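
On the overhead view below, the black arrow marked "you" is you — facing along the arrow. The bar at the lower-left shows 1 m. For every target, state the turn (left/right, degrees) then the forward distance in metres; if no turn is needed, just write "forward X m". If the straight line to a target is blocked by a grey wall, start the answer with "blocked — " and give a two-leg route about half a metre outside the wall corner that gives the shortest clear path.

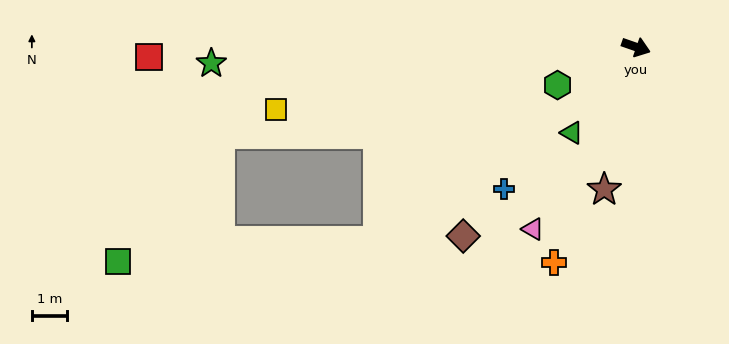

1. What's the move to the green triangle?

turn right 108°, forward 3.0 m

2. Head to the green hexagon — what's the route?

turn right 135°, forward 2.5 m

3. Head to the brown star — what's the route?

turn right 83°, forward 4.1 m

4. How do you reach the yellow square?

turn right 151°, forward 10.3 m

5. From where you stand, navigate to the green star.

turn right 159°, forward 12.0 m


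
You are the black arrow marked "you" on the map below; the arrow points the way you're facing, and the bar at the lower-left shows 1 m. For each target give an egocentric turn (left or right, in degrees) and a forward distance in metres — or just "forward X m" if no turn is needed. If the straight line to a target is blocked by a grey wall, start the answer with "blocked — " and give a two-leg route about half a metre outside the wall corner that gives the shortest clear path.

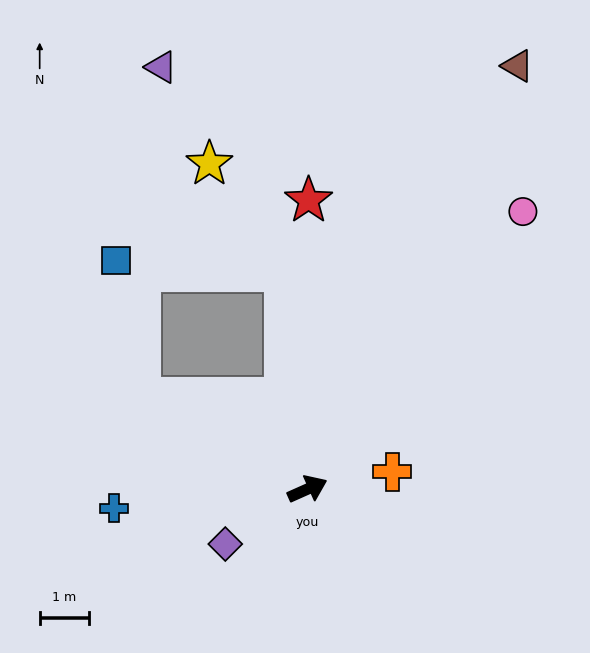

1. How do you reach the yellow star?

blocked — turn left 72°, forward 4.4 m, then turn left 29°, forward 2.7 m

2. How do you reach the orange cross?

turn right 12°, forward 1.7 m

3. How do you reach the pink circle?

turn left 28°, forward 7.1 m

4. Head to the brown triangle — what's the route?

turn left 40°, forward 9.6 m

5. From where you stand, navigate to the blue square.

blocked — turn left 128°, forward 3.9 m, then turn right 52°, forward 2.8 m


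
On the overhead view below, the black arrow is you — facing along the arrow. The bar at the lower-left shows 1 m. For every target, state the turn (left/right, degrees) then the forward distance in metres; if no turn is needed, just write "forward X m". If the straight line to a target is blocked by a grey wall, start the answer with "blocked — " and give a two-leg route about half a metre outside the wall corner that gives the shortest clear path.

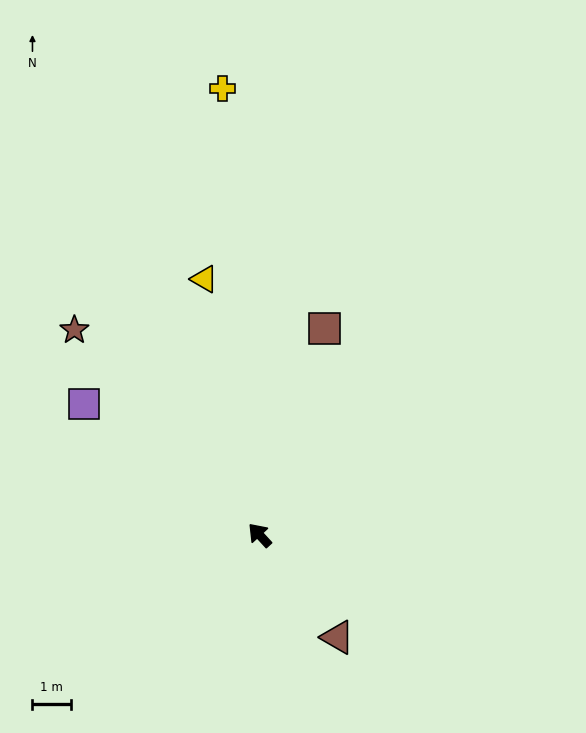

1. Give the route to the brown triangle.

turn left 175°, forward 3.4 m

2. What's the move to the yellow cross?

turn right 38°, forward 11.7 m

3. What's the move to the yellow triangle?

turn right 30°, forward 6.9 m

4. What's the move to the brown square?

turn right 60°, forward 5.7 m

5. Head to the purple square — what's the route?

turn left 11°, forward 5.7 m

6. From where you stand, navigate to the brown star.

forward 7.2 m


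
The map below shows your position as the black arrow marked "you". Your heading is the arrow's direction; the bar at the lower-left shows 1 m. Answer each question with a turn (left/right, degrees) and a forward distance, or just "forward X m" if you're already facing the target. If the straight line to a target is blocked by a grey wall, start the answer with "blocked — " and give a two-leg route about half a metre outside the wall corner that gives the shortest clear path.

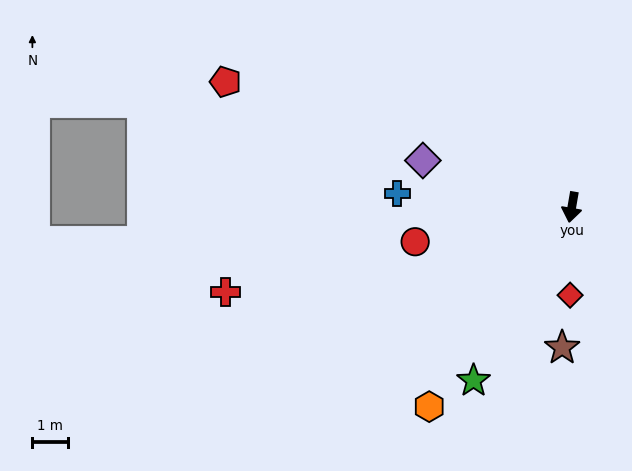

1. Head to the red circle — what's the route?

turn right 68°, forward 4.5 m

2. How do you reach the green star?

turn right 20°, forward 5.5 m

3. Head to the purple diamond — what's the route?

turn right 98°, forward 4.3 m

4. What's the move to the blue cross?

turn right 85°, forward 4.9 m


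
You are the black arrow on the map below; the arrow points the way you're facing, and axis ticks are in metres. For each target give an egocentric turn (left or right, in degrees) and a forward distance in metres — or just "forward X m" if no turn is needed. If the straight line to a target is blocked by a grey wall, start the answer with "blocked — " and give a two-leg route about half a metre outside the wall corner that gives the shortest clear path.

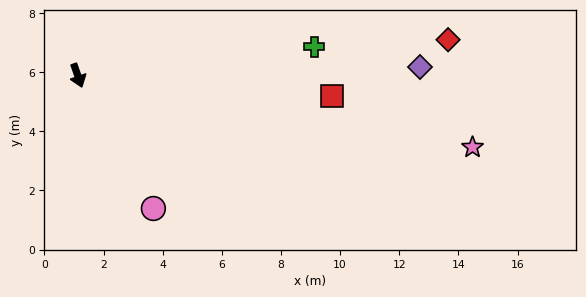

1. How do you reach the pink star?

turn left 60°, forward 13.6 m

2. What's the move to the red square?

turn left 66°, forward 8.6 m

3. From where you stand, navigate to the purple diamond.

turn left 72°, forward 11.6 m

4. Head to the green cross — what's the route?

turn left 78°, forward 8.1 m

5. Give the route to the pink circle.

turn left 10°, forward 5.2 m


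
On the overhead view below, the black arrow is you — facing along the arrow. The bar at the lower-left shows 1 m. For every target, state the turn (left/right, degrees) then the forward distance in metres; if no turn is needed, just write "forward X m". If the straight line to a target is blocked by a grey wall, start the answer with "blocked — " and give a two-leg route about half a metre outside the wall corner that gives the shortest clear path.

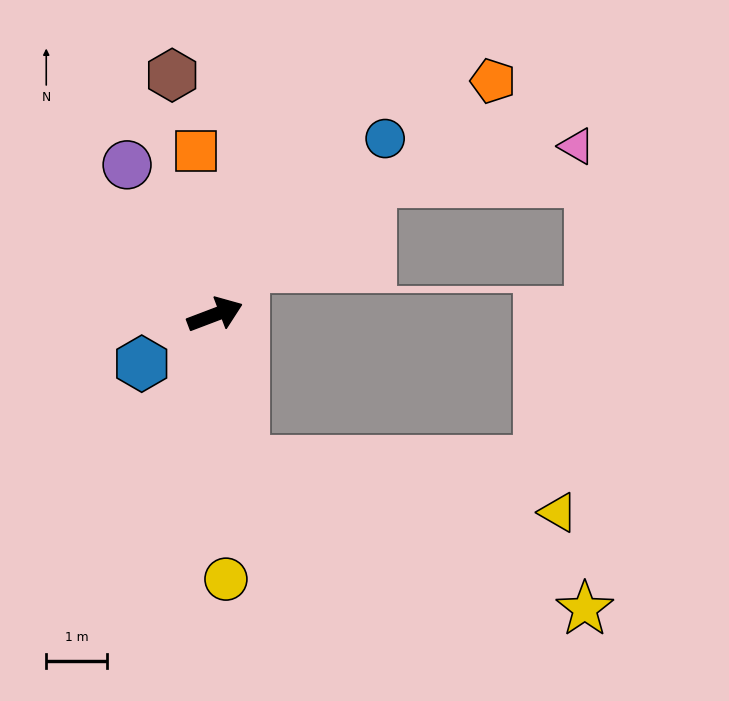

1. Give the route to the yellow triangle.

blocked — turn right 100°, forward 2.5 m, then turn left 70°, forward 5.2 m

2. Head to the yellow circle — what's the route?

turn right 108°, forward 4.4 m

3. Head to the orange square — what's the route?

turn left 76°, forward 2.7 m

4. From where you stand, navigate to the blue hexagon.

turn right 167°, forward 1.5 m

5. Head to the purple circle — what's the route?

turn left 100°, forward 2.9 m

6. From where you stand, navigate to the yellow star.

blocked — turn right 100°, forward 2.5 m, then turn left 56°, forward 6.1 m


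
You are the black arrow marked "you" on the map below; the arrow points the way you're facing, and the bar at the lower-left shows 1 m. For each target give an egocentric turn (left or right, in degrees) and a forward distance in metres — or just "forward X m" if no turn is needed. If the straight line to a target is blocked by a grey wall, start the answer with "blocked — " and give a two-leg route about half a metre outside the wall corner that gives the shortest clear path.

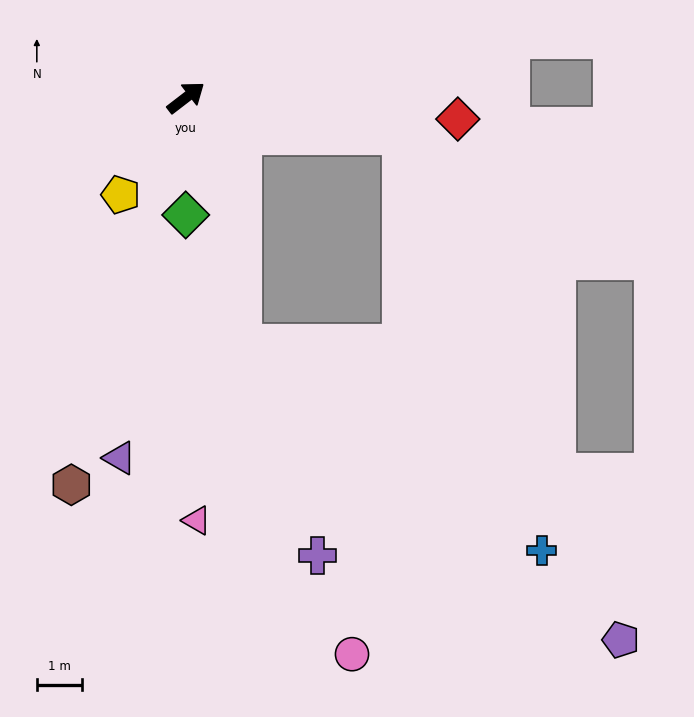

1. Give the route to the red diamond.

turn right 42°, forward 6.0 m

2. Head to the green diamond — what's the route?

turn right 128°, forward 2.6 m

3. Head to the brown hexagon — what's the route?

turn right 144°, forward 8.9 m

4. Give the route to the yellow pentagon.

turn right 161°, forward 2.6 m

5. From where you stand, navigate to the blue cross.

blocked — turn right 48°, forward 4.8 m, then turn right 61°, forward 9.6 m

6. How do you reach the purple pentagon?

blocked — turn right 48°, forward 4.8 m, then turn right 56°, forward 12.1 m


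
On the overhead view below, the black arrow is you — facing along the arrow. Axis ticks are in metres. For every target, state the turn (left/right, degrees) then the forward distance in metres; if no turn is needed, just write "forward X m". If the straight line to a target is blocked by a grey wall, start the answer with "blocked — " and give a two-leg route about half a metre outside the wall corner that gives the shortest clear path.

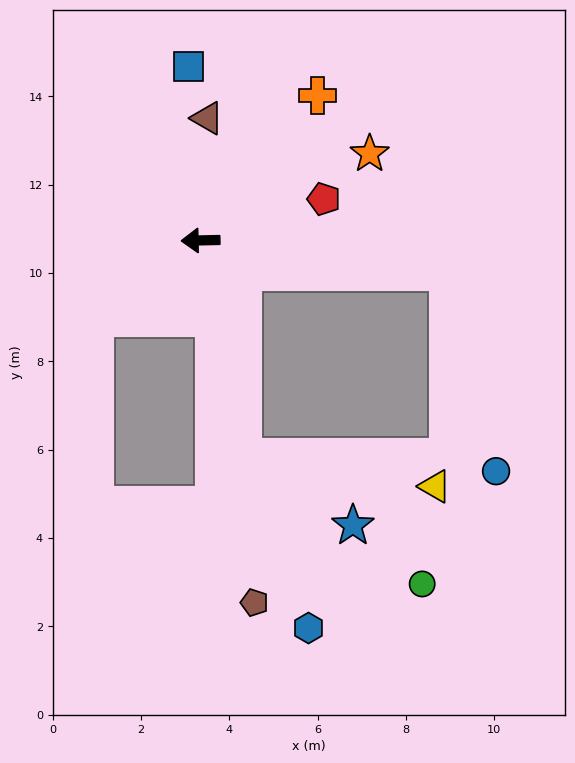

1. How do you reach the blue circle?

blocked — turn left 171°, forward 5.6 m, then turn right 69°, forward 4.6 m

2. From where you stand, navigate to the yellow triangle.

blocked — turn left 100°, forward 5.0 m, then turn left 70°, forward 4.4 m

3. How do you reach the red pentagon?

turn right 163°, forward 2.9 m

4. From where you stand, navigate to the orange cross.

turn right 130°, forward 4.2 m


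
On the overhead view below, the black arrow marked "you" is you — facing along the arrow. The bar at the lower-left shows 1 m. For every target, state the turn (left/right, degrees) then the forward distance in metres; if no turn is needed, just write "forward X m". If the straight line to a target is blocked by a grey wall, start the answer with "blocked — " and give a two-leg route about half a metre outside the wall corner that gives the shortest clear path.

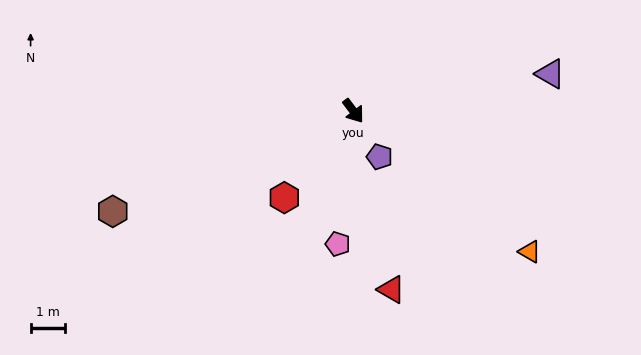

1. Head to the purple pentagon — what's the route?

turn right 7°, forward 1.5 m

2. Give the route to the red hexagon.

turn right 76°, forward 3.2 m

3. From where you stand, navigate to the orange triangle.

turn left 14°, forward 6.5 m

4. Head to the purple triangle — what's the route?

turn left 64°, forward 5.8 m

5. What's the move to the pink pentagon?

turn right 44°, forward 3.9 m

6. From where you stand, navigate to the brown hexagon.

turn right 104°, forward 7.5 m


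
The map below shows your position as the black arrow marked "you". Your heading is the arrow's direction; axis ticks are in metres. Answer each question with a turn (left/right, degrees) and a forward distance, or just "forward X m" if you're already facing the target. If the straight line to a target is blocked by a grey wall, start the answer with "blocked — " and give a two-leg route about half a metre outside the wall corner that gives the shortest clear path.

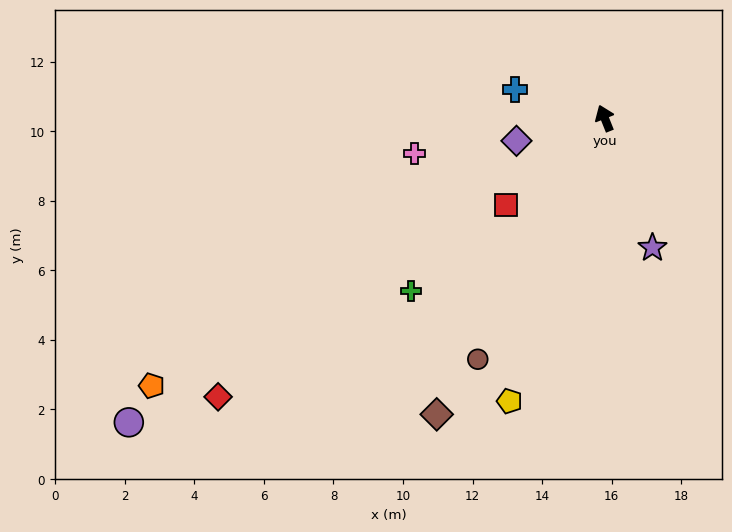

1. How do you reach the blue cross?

turn left 51°, forward 2.7 m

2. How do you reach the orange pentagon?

turn left 99°, forward 15.1 m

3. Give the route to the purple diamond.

turn left 83°, forward 2.6 m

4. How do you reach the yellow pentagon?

turn left 140°, forward 8.6 m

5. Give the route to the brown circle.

turn left 130°, forward 7.8 m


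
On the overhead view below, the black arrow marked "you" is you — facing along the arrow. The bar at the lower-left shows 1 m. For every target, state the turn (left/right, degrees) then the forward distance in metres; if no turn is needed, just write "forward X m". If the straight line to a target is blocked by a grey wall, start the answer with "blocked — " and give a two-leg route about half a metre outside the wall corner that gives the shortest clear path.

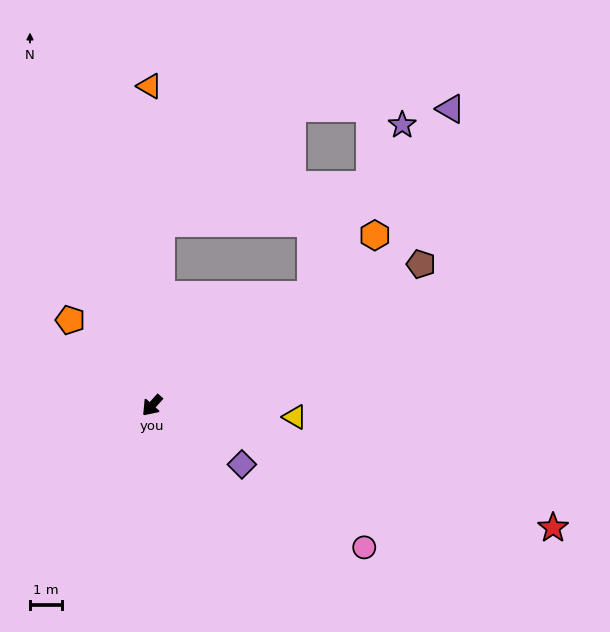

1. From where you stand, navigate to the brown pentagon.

turn left 160°, forward 9.4 m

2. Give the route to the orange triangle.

turn right 138°, forward 9.9 m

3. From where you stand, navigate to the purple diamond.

turn left 99°, forward 3.3 m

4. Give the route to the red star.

turn left 115°, forward 13.0 m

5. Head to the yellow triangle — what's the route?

turn left 127°, forward 4.4 m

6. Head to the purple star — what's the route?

blocked — turn left 167°, forward 6.0 m, then turn left 26°, forward 5.9 m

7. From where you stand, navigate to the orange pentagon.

turn right 94°, forward 3.7 m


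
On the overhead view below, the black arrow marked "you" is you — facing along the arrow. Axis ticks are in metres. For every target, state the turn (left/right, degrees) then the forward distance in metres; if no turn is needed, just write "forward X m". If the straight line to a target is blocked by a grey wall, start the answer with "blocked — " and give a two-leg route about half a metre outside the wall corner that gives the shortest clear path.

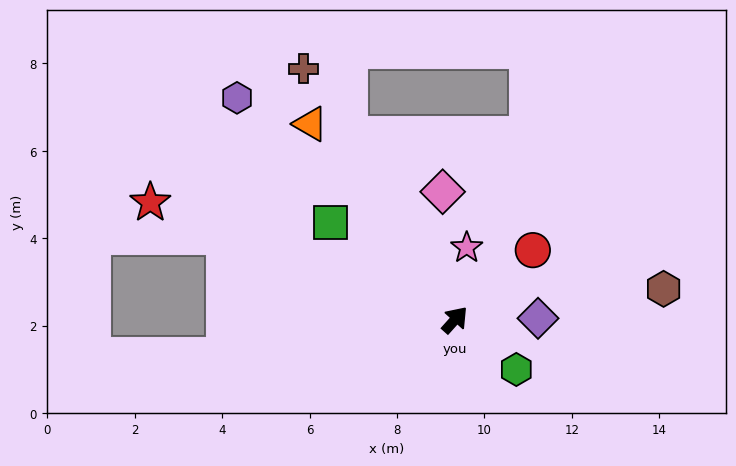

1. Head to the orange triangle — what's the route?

turn left 78°, forward 5.6 m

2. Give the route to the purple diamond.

turn right 47°, forward 1.9 m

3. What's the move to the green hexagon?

turn right 87°, forward 1.8 m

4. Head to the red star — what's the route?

turn left 111°, forward 7.5 m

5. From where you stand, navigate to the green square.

turn left 94°, forward 3.6 m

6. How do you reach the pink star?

turn left 33°, forward 1.7 m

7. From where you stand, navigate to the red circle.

turn right 6°, forward 2.4 m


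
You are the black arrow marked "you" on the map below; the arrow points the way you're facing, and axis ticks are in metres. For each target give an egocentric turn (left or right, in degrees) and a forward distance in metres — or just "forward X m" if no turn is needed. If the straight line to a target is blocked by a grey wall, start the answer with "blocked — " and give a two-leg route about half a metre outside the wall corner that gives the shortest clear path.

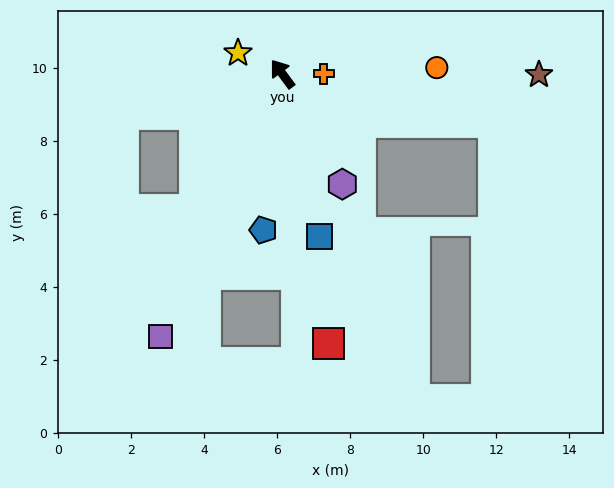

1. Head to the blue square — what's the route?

turn left 156°, forward 4.6 m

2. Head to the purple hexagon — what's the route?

turn left 172°, forward 3.4 m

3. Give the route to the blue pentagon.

turn left 137°, forward 4.3 m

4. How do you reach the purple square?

turn left 119°, forward 7.9 m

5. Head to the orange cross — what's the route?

turn right 127°, forward 1.1 m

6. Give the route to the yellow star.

turn left 28°, forward 1.3 m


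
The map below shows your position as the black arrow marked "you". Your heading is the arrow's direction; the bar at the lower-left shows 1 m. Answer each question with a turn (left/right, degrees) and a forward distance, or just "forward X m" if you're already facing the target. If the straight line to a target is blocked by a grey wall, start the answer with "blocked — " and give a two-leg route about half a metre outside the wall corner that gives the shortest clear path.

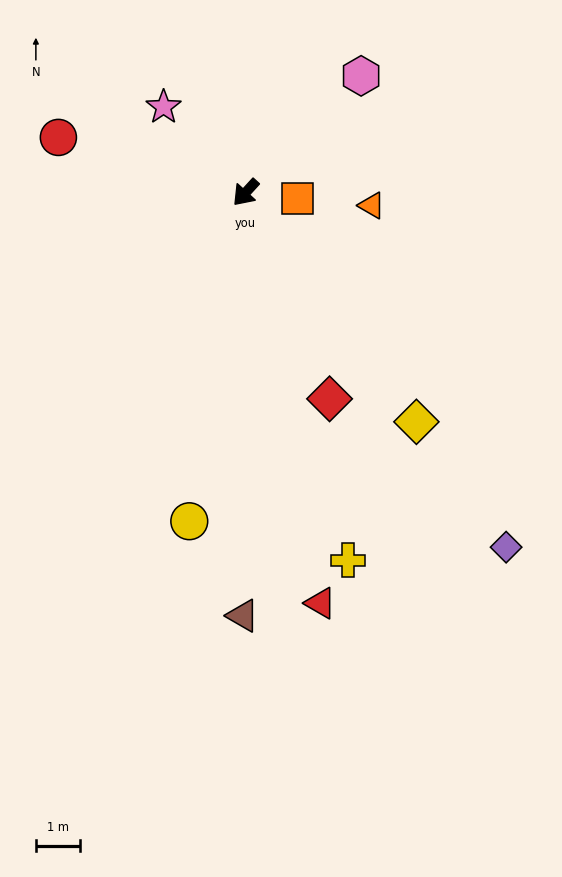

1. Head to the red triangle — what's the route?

turn left 53°, forward 9.4 m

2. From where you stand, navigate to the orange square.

turn left 126°, forward 1.2 m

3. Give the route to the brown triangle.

turn left 42°, forward 9.5 m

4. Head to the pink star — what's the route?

turn right 94°, forward 2.7 m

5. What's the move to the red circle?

turn right 64°, forward 4.4 m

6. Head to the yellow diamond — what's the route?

turn left 79°, forward 6.4 m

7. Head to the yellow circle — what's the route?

turn left 33°, forward 7.5 m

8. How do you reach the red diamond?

turn left 65°, forward 5.0 m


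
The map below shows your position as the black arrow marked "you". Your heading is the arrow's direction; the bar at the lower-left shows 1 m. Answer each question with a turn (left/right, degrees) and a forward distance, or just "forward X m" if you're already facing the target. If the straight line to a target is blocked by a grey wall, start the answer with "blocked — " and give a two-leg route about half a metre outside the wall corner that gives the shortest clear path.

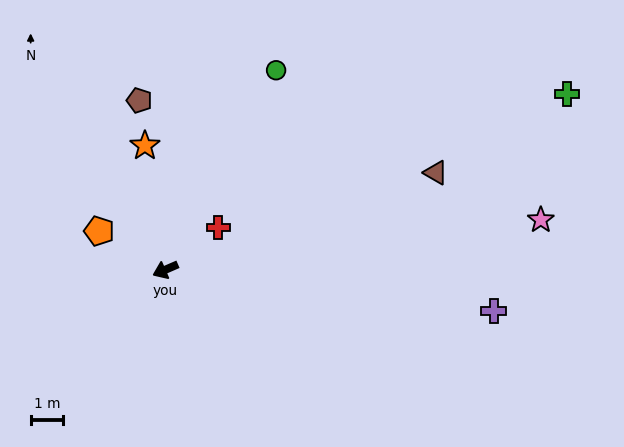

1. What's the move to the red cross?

turn right 165°, forward 2.1 m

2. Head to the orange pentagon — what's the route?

turn right 54°, forward 2.3 m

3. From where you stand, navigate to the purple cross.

turn left 149°, forward 10.1 m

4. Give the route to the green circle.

turn right 142°, forward 7.0 m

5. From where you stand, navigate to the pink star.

turn left 164°, forward 11.6 m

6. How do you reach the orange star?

turn right 104°, forward 3.8 m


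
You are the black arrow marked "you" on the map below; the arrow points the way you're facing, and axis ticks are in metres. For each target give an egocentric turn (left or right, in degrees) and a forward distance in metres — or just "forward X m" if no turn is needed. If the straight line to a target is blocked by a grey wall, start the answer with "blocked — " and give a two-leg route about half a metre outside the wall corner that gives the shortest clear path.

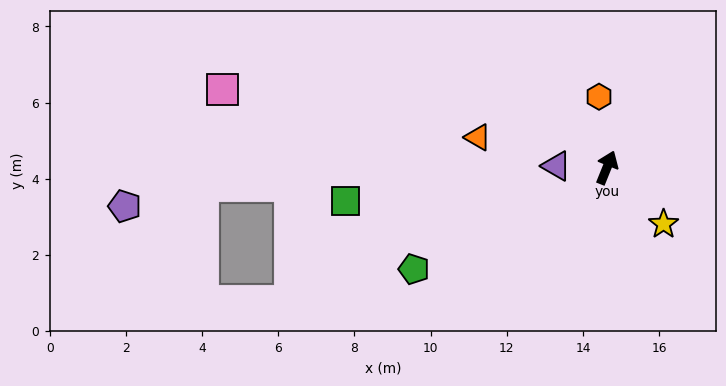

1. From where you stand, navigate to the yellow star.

turn right 113°, forward 2.1 m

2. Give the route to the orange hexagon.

turn left 28°, forward 1.9 m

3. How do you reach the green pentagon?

turn left 140°, forward 5.7 m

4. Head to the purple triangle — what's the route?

turn left 110°, forward 1.3 m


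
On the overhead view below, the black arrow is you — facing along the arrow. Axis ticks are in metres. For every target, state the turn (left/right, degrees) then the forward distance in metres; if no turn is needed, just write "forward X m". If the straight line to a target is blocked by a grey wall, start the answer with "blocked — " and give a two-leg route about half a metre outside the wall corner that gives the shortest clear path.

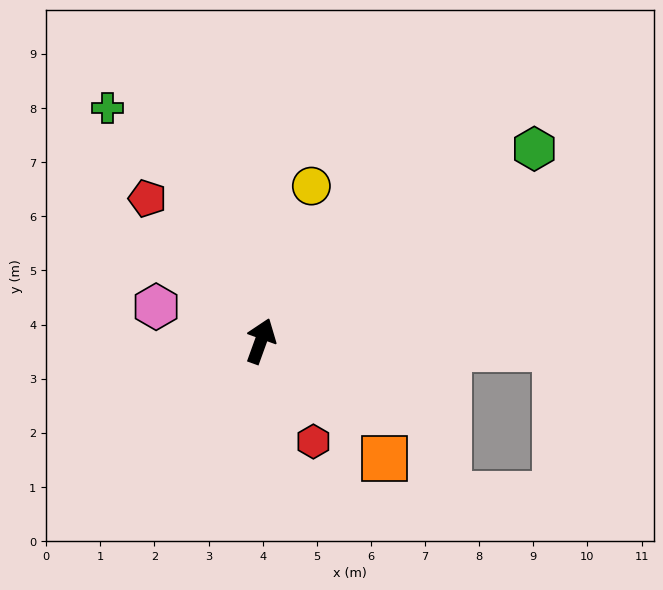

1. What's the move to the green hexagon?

turn right 35°, forward 6.2 m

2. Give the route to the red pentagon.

turn left 58°, forward 3.4 m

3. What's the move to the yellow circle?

forward 3.0 m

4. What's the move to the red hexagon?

turn right 133°, forward 2.1 m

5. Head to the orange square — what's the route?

turn right 114°, forward 3.2 m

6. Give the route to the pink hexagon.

turn left 92°, forward 2.0 m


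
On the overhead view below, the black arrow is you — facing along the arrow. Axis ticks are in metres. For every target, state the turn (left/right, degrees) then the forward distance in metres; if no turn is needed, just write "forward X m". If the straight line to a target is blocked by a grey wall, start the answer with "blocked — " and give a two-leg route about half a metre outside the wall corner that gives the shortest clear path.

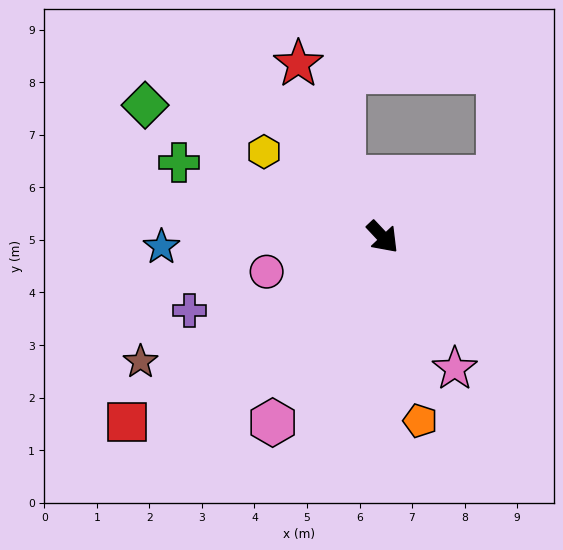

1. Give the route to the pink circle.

turn right 117°, forward 2.3 m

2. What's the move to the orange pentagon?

turn right 32°, forward 3.6 m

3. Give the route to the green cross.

turn right 153°, forward 4.1 m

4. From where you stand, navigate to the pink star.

turn right 15°, forward 2.9 m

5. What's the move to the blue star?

turn right 131°, forward 4.2 m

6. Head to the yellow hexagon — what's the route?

turn right 169°, forward 2.8 m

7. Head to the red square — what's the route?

turn right 97°, forward 6.0 m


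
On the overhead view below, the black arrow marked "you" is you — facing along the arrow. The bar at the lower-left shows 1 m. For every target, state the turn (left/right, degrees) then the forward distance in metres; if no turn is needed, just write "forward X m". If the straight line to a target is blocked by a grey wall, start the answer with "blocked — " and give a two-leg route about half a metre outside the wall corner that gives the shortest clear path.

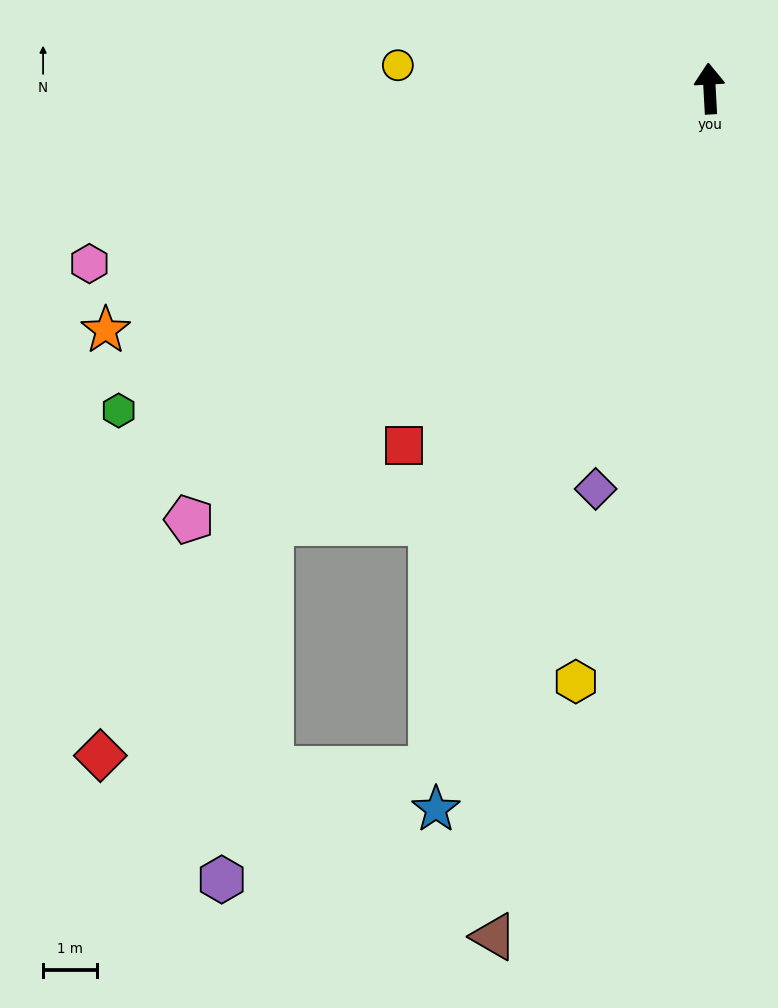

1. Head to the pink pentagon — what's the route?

turn left 127°, forward 12.6 m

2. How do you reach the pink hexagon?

turn left 103°, forward 12.0 m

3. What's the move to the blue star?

turn left 156°, forward 14.3 m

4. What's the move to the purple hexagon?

blocked — turn left 155°, forward 13.7 m, then turn right 40°, forward 4.4 m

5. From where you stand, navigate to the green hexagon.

turn left 115°, forward 12.5 m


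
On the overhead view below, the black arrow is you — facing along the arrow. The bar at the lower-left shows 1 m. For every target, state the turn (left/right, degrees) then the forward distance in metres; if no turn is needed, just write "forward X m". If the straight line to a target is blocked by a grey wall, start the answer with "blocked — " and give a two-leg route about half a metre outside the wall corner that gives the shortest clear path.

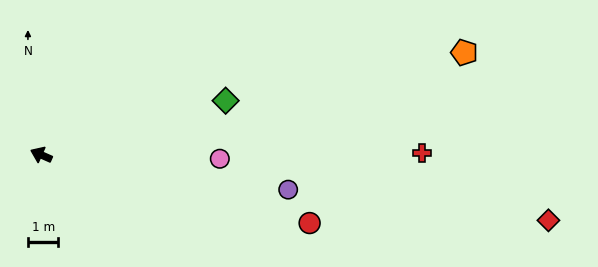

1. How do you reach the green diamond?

turn right 140°, forward 6.3 m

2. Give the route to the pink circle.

turn right 157°, forward 5.8 m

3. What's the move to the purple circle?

turn right 164°, forward 8.2 m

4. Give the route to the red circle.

turn right 170°, forward 9.1 m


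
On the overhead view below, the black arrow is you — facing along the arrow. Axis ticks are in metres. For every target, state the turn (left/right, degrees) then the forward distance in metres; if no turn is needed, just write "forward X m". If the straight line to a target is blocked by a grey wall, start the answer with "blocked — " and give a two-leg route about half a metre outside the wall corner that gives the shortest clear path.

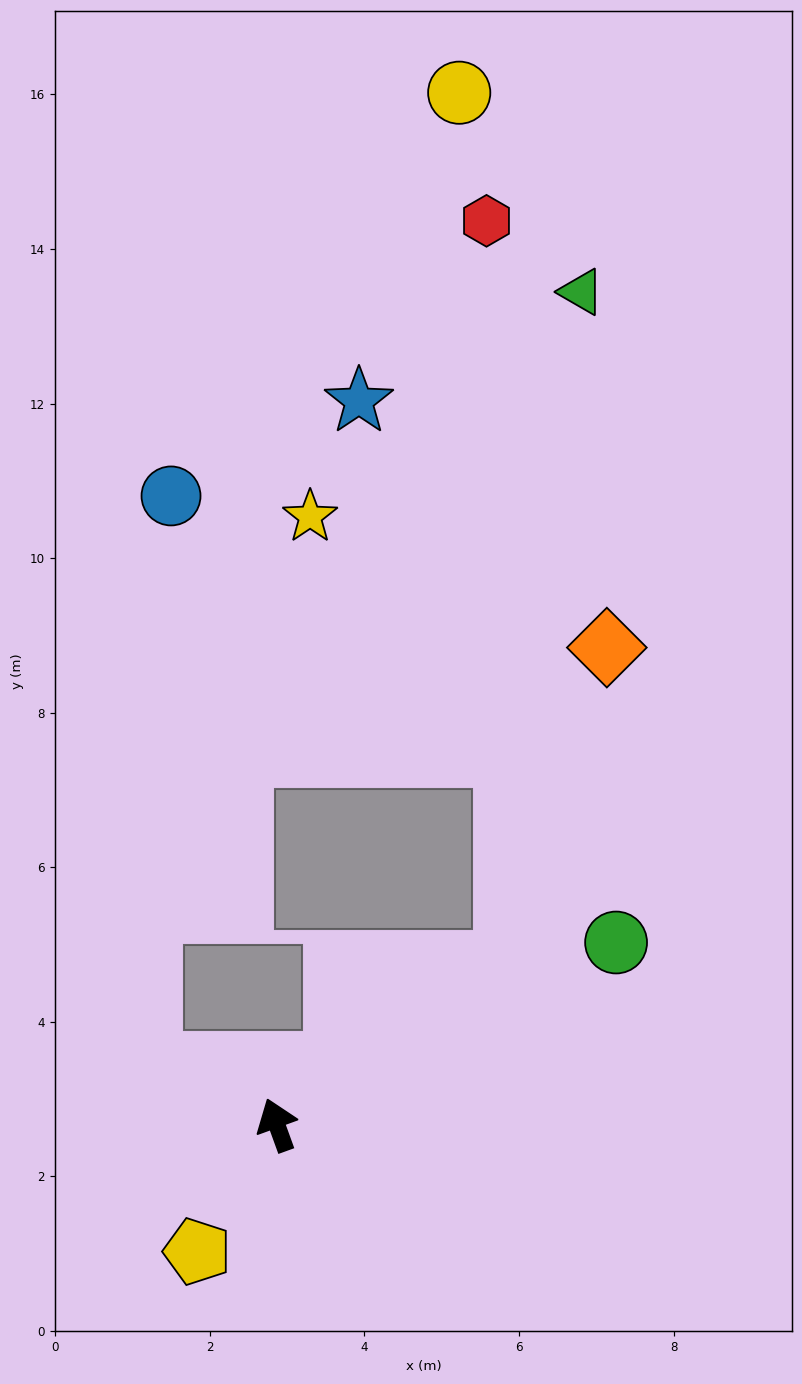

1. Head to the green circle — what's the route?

turn right 82°, forward 5.0 m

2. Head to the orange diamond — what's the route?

blocked — turn right 75°, forward 3.6 m, then turn left 38°, forward 4.3 m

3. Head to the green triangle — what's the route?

blocked — turn right 75°, forward 3.6 m, then turn left 49°, forward 8.8 m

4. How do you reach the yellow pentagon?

turn left 128°, forward 1.9 m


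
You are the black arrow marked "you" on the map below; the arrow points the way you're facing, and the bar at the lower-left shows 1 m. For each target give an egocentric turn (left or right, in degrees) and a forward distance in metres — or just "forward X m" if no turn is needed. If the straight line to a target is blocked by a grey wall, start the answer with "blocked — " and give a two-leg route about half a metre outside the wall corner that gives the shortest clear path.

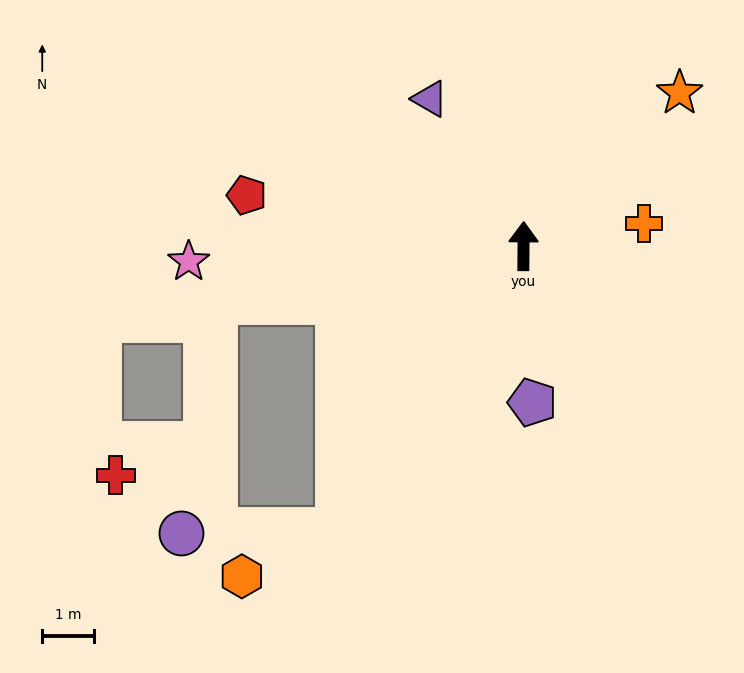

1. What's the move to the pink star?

turn left 93°, forward 6.4 m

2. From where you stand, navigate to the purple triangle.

turn left 33°, forward 3.3 m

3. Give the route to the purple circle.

blocked — turn left 147°, forward 6.5 m, then turn right 55°, forward 3.0 m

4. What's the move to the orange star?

turn right 45°, forward 4.2 m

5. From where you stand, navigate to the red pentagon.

turn left 80°, forward 5.4 m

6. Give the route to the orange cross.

turn right 79°, forward 2.4 m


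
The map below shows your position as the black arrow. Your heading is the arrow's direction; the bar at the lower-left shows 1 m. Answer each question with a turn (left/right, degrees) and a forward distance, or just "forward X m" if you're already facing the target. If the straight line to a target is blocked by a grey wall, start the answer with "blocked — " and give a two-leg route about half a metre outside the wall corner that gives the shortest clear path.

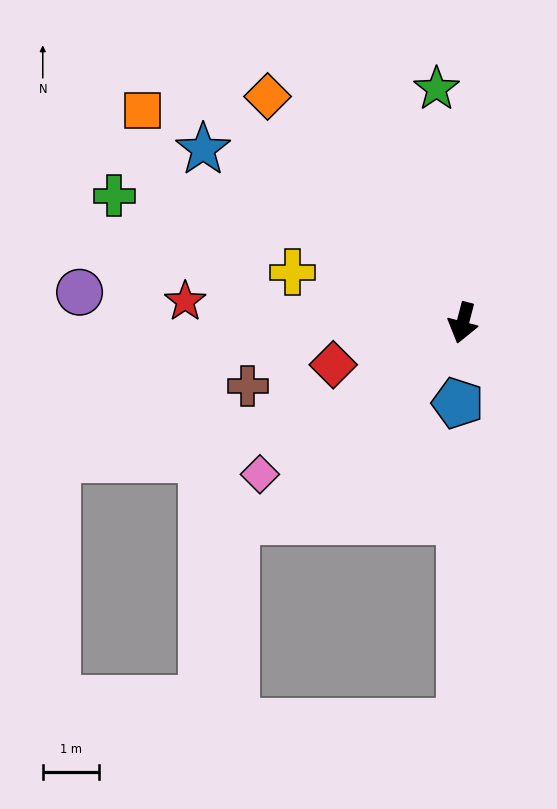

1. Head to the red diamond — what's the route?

turn right 58°, forward 2.4 m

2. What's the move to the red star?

turn right 80°, forward 5.0 m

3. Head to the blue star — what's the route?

turn right 109°, forward 5.6 m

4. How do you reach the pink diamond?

turn right 39°, forward 4.5 m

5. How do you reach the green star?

turn right 159°, forward 4.2 m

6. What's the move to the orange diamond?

turn right 125°, forward 5.3 m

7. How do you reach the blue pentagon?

turn left 11°, forward 1.4 m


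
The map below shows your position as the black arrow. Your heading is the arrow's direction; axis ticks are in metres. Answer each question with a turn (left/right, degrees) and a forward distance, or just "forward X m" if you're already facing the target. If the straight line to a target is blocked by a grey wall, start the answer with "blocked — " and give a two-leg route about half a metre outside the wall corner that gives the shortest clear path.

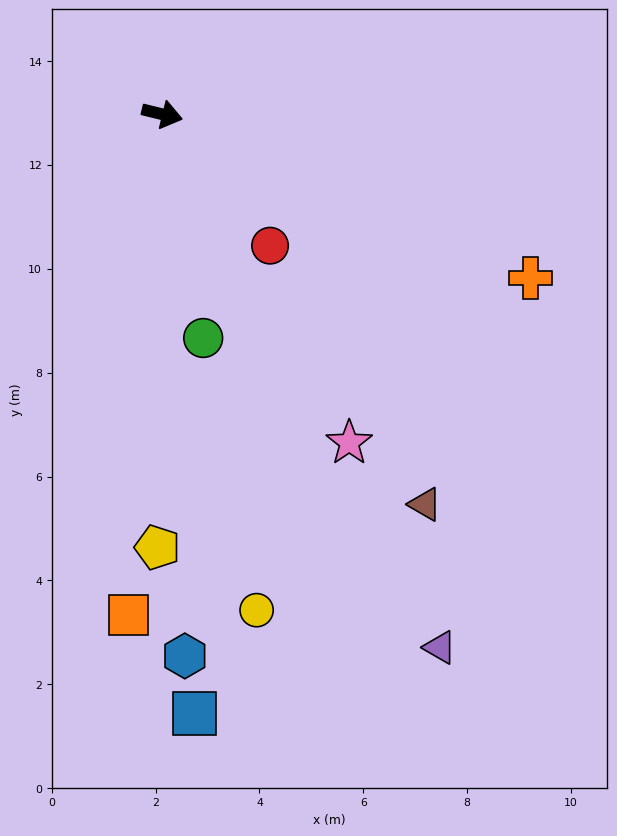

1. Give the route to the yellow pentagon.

turn right 77°, forward 8.3 m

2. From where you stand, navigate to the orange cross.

turn right 10°, forward 7.8 m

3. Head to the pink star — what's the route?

turn right 47°, forward 7.3 m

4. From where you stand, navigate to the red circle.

turn right 37°, forward 3.3 m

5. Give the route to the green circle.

turn right 66°, forward 4.4 m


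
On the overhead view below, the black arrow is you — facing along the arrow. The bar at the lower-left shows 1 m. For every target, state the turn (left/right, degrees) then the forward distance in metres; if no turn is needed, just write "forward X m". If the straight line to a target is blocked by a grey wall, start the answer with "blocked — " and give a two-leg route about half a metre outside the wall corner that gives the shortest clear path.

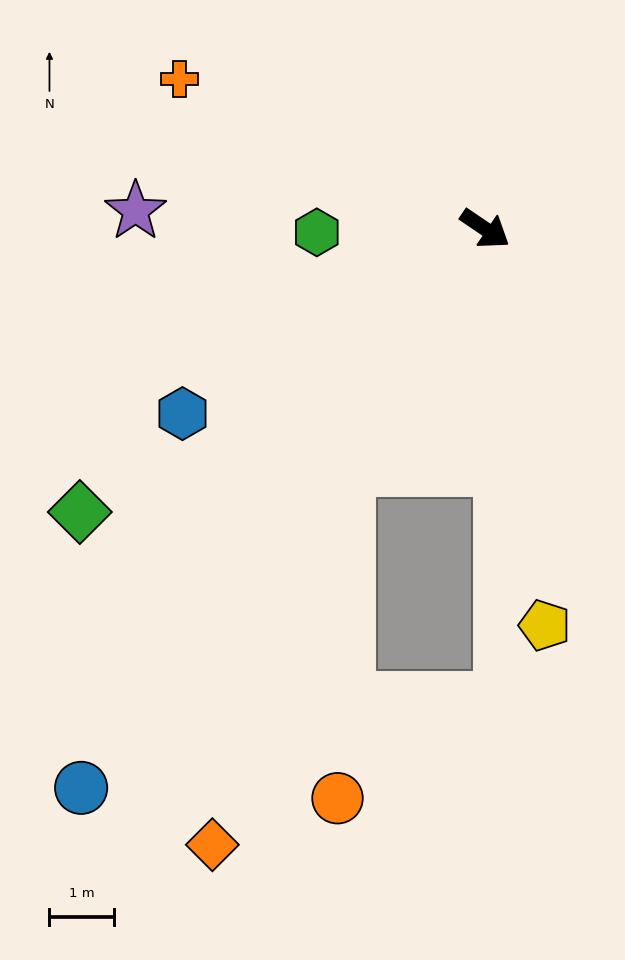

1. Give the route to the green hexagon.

turn right 145°, forward 2.6 m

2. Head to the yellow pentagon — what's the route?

turn right 47°, forward 6.2 m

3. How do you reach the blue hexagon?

turn right 114°, forward 5.5 m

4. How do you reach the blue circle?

turn right 92°, forward 10.7 m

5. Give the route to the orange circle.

blocked — turn right 86°, forward 4.3 m, then turn left 28°, forward 5.1 m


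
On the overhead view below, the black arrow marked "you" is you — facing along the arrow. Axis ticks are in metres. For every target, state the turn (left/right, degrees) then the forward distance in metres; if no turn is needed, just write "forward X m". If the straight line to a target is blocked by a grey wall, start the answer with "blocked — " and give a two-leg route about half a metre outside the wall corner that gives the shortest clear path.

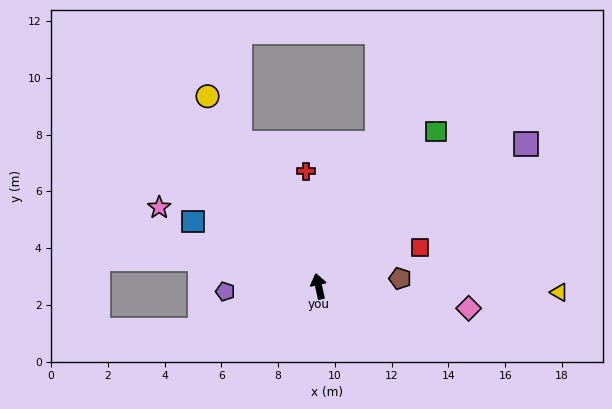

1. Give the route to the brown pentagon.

turn right 97°, forward 2.9 m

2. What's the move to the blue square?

turn left 50°, forward 5.0 m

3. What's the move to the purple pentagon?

turn left 81°, forward 3.3 m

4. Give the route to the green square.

turn right 50°, forward 6.8 m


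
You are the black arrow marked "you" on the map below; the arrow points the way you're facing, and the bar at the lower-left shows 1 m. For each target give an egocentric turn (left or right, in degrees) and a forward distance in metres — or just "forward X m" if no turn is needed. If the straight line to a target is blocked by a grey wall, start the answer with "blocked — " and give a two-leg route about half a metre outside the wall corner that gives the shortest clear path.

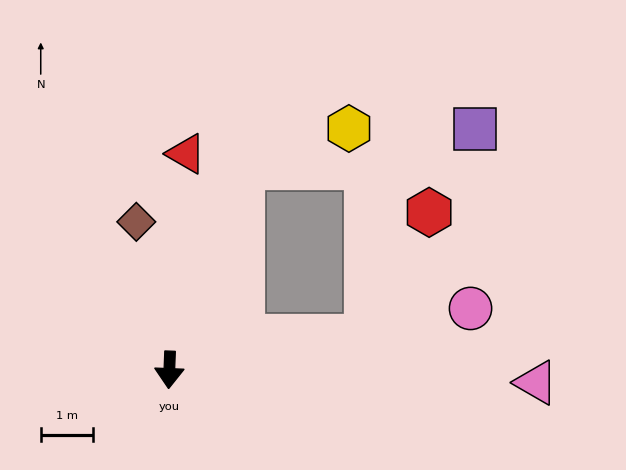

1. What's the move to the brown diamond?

turn right 165°, forward 2.9 m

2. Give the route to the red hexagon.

blocked — turn left 102°, forward 3.8 m, then turn left 54°, forward 2.6 m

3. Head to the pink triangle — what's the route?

turn left 90°, forward 7.0 m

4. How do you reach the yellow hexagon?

blocked — turn left 162°, forward 4.1 m, then turn right 50°, forward 2.2 m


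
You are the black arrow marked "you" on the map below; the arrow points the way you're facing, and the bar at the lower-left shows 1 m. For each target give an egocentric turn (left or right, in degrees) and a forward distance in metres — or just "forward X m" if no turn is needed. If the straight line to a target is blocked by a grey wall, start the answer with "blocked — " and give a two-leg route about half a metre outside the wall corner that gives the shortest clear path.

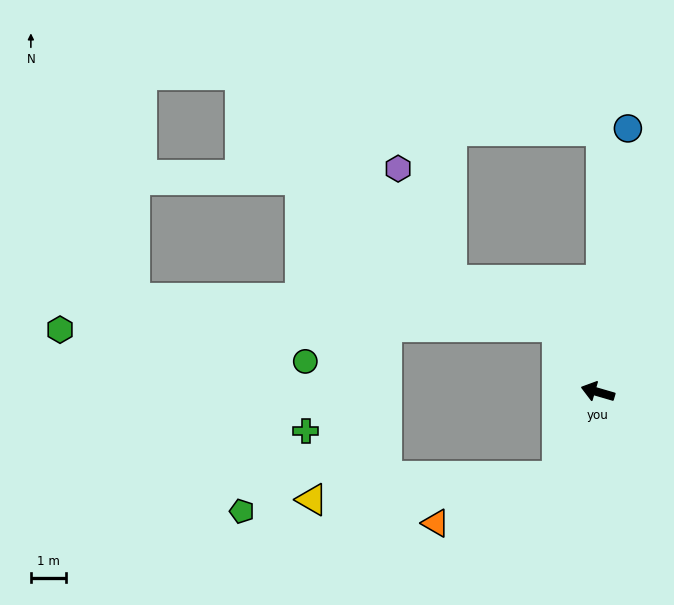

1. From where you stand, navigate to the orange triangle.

blocked — turn left 80°, forward 2.6 m, then turn right 42°, forward 3.7 m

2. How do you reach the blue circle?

turn right 80°, forward 7.5 m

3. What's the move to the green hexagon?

blocked — turn right 41°, forward 2.2 m, then turn left 58°, forward 14.0 m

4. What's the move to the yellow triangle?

blocked — turn left 80°, forward 2.6 m, then turn right 58°, forward 6.9 m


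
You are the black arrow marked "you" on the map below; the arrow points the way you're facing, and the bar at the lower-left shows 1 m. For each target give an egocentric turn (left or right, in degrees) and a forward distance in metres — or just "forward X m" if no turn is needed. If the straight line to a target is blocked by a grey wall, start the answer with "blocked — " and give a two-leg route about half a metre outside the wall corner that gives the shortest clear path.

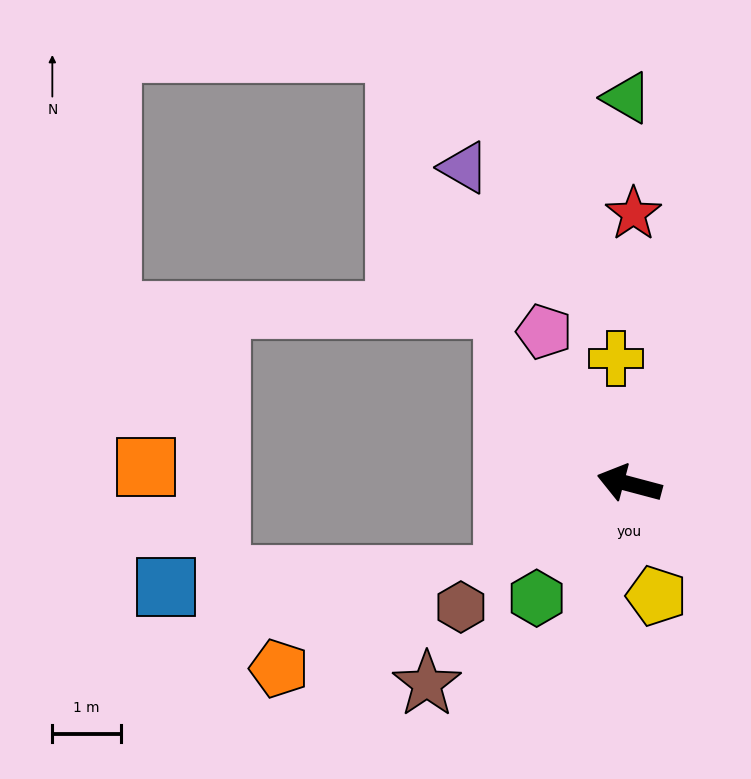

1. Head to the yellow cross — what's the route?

turn right 69°, forward 1.8 m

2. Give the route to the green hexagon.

turn left 66°, forward 2.1 m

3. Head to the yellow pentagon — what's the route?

turn left 118°, forward 1.7 m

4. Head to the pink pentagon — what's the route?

turn right 46°, forward 2.5 m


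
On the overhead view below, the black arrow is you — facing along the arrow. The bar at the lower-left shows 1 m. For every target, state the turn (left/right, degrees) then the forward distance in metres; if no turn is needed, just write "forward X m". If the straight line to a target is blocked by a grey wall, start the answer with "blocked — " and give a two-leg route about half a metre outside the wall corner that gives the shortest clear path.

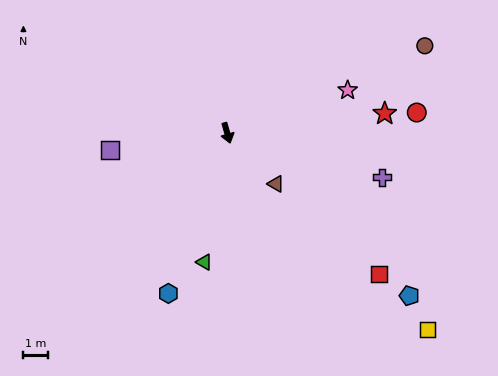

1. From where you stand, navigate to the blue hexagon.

turn right 36°, forward 7.1 m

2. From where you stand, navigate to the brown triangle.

turn left 28°, forward 2.9 m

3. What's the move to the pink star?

turn left 94°, forward 5.3 m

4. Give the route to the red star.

turn left 81°, forward 6.6 m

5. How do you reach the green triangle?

turn right 26°, forward 5.4 m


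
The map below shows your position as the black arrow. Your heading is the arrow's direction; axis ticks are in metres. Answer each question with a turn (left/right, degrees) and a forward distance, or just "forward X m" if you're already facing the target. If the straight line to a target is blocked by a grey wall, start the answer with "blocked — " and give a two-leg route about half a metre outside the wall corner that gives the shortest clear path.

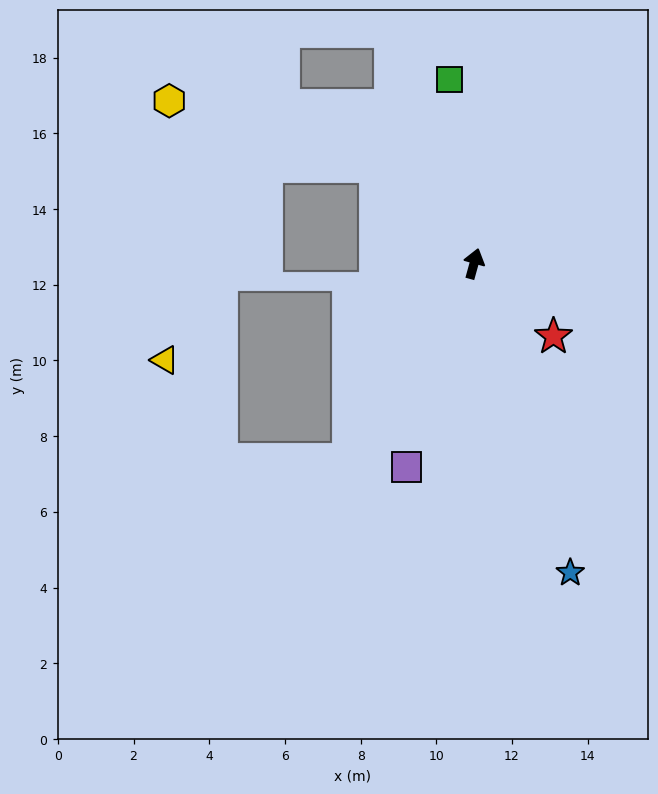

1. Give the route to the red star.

turn right 117°, forward 2.8 m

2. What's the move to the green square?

turn left 23°, forward 4.9 m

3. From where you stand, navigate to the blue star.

turn right 147°, forward 8.6 m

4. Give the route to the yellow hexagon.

blocked — turn left 61°, forward 3.7 m, then turn left 27°, forward 5.7 m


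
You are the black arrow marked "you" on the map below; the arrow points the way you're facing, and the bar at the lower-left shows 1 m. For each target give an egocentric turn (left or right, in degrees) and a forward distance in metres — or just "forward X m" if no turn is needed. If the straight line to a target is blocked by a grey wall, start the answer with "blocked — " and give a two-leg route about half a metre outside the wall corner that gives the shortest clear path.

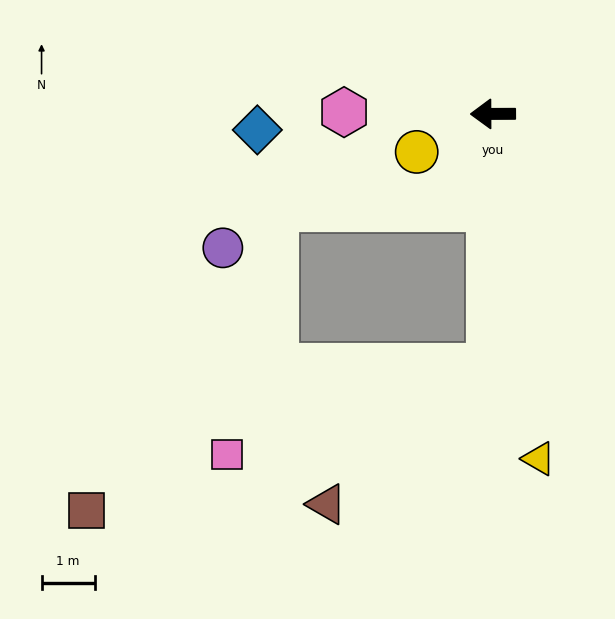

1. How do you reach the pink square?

blocked — turn left 89°, forward 4.7 m, then turn right 70°, forward 5.2 m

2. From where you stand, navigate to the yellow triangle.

turn left 97°, forward 6.6 m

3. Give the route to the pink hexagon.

forward 2.8 m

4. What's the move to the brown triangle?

blocked — turn left 89°, forward 4.7 m, then turn right 49°, forward 4.0 m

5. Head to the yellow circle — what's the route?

turn left 26°, forward 1.6 m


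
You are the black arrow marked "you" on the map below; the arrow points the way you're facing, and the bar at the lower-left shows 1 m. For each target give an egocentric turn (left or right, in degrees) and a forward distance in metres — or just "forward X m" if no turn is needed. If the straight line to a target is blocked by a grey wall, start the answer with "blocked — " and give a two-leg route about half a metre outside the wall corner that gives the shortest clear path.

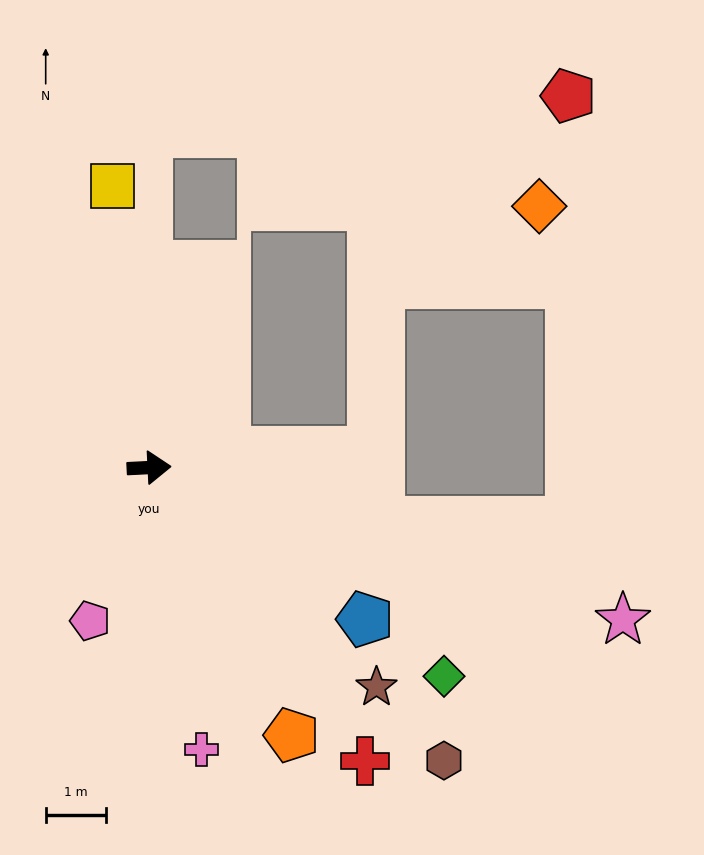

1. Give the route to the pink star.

turn right 21°, forward 8.3 m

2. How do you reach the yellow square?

turn left 95°, forward 4.7 m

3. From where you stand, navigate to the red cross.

turn right 56°, forward 6.1 m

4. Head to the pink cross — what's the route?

turn right 82°, forward 4.8 m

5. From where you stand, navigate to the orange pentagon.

turn right 65°, forward 5.1 m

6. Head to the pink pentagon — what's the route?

turn right 114°, forward 2.7 m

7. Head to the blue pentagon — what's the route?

turn right 38°, forward 4.4 m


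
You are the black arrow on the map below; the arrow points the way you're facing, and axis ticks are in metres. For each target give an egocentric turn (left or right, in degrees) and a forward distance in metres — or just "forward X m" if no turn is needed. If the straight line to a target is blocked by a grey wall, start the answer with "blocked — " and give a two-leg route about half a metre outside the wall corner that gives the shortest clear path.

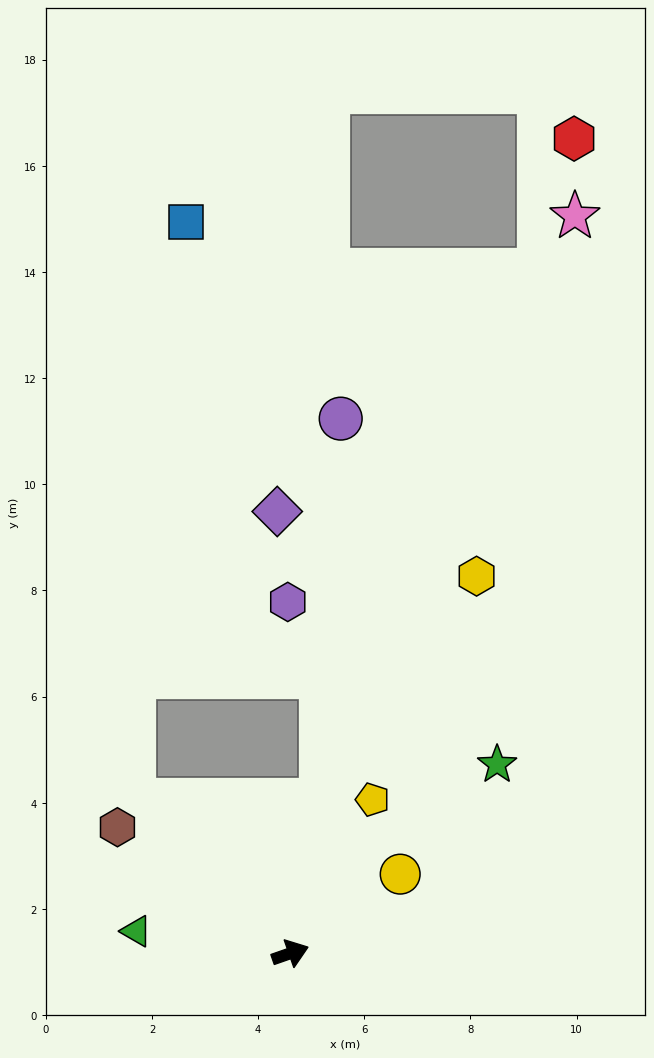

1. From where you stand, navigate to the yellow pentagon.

turn left 43°, forward 3.3 m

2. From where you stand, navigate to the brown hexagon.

turn left 125°, forward 4.0 m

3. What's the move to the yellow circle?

turn left 17°, forward 2.6 m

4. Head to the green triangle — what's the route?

turn left 153°, forward 2.9 m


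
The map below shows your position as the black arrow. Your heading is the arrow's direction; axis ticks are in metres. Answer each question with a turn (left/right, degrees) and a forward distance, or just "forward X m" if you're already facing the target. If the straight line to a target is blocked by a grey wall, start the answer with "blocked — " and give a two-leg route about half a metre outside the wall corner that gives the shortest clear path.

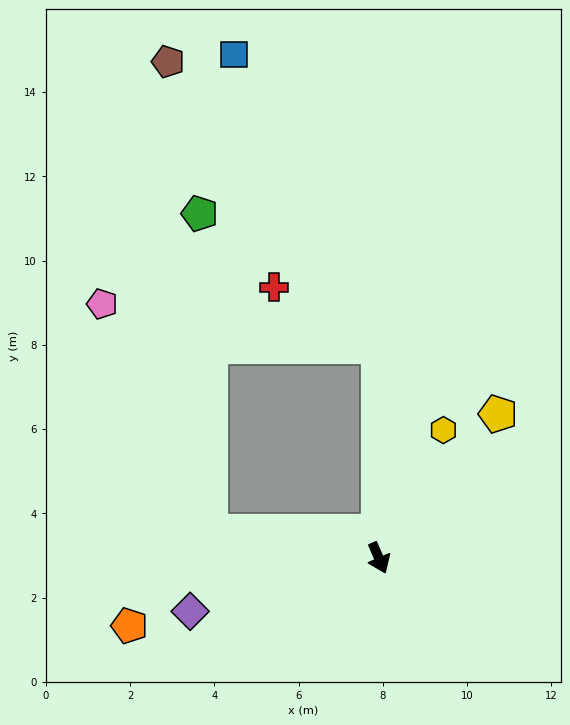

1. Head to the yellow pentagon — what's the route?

turn left 117°, forward 4.4 m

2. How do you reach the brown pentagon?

blocked — turn left 157°, forward 5.0 m, then turn left 36°, forward 8.4 m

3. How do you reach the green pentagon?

blocked — turn right 122°, forward 4.1 m, then turn right 79°, forward 7.6 m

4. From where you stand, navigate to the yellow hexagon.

turn left 130°, forward 3.4 m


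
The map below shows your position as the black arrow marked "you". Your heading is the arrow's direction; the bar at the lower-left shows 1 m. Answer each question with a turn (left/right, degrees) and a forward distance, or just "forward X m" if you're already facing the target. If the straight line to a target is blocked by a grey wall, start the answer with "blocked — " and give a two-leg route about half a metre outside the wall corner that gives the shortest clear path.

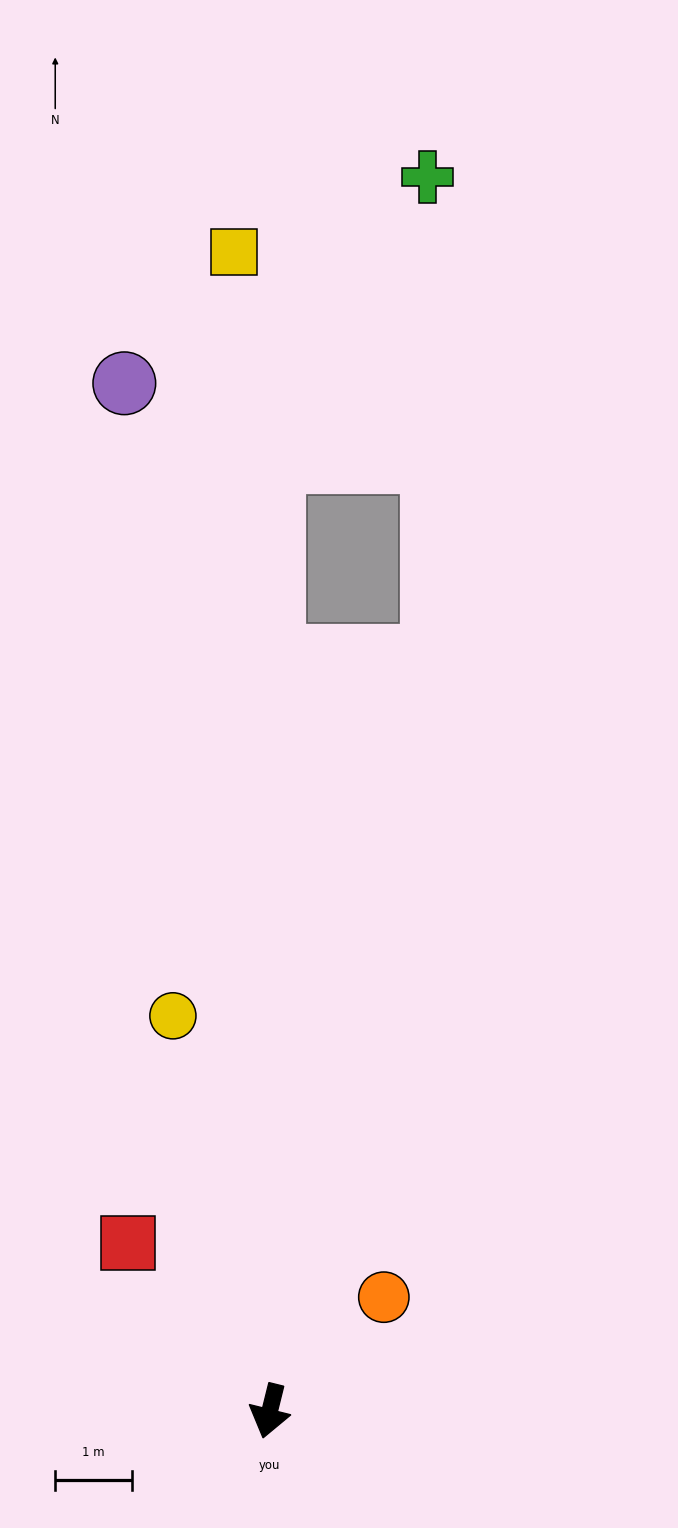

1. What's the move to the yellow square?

turn right 164°, forward 15.1 m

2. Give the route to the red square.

turn right 126°, forward 2.9 m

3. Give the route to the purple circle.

turn right 158°, forward 13.6 m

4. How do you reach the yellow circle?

turn right 152°, forward 5.3 m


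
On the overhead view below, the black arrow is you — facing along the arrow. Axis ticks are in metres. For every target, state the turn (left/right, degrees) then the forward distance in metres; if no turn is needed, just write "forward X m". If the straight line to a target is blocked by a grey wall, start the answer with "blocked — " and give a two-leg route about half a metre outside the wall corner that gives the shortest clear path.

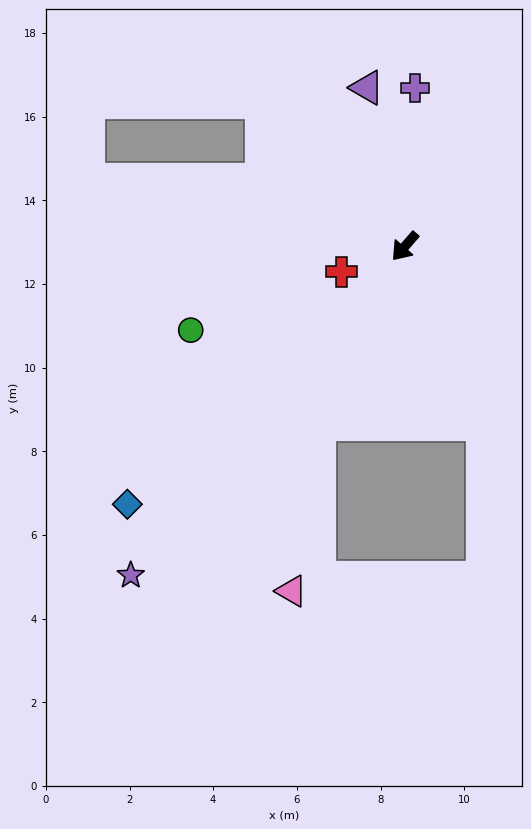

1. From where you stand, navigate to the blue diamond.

turn right 6°, forward 9.1 m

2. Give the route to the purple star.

forward 10.2 m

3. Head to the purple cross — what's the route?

turn right 143°, forward 3.8 m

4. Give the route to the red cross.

turn right 27°, forward 1.6 m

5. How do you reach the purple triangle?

turn right 126°, forward 3.9 m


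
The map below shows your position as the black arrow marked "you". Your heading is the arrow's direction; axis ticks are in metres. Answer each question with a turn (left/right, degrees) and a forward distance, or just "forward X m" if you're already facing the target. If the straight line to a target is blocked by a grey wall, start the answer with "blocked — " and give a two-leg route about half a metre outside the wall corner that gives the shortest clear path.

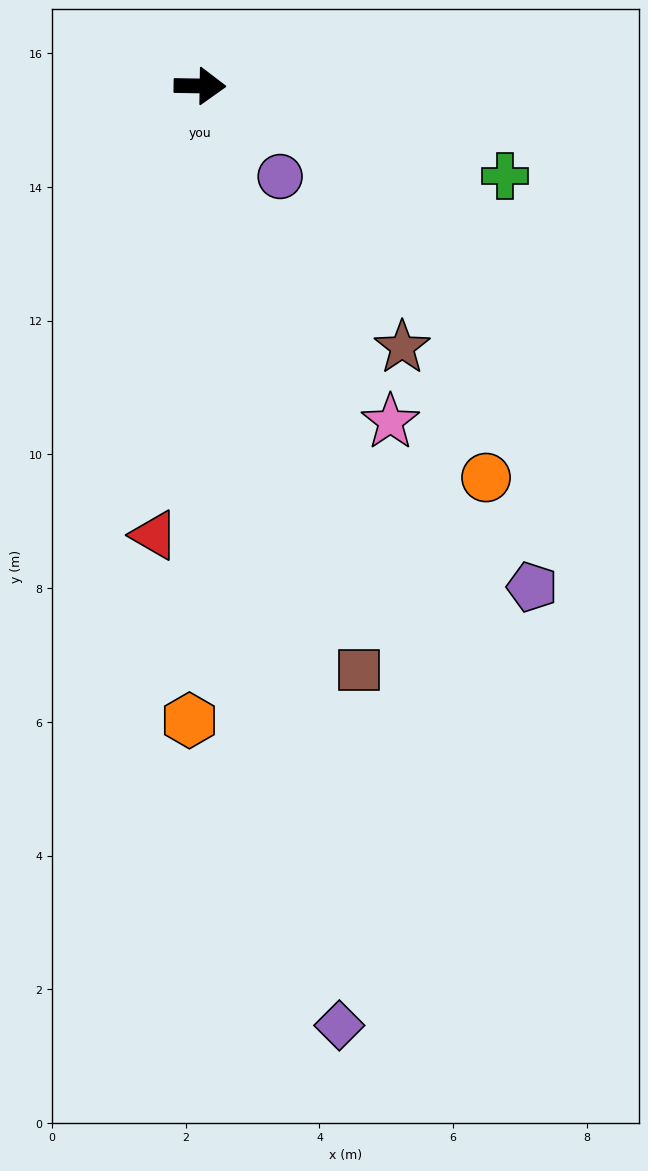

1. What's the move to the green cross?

turn right 15°, forward 4.8 m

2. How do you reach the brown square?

turn right 74°, forward 9.1 m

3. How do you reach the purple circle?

turn right 48°, forward 1.8 m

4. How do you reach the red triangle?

turn right 95°, forward 6.8 m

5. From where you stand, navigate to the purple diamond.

turn right 81°, forward 14.2 m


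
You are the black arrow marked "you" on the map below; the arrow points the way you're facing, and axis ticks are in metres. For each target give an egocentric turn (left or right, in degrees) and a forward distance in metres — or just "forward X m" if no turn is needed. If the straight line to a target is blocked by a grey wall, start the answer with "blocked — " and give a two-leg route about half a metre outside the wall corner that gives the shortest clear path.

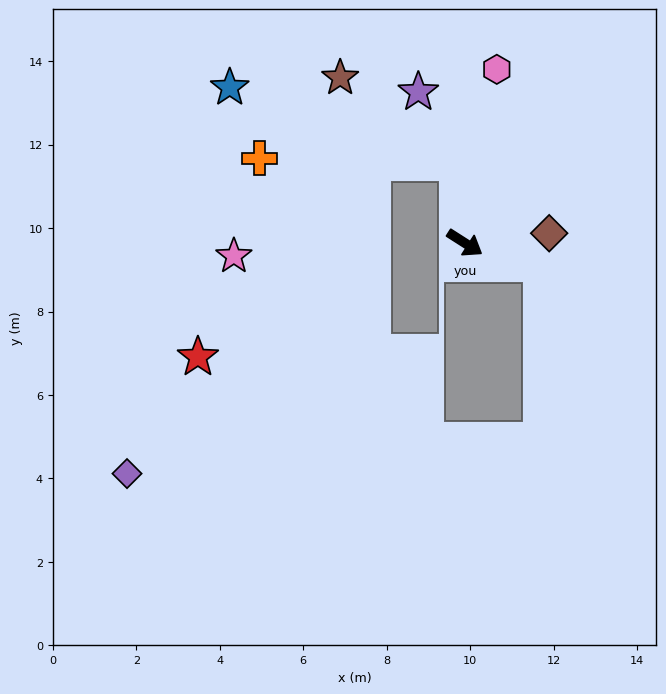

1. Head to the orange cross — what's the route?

blocked — turn left 128°, forward 1.9 m, then turn left 83°, forward 4.7 m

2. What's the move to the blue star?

blocked — turn left 128°, forward 1.9 m, then turn left 66°, forward 5.7 m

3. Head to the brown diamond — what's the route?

turn left 39°, forward 2.0 m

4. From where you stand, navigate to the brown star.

blocked — turn left 128°, forward 1.9 m, then turn left 48°, forward 3.5 m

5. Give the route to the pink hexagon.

turn left 112°, forward 4.2 m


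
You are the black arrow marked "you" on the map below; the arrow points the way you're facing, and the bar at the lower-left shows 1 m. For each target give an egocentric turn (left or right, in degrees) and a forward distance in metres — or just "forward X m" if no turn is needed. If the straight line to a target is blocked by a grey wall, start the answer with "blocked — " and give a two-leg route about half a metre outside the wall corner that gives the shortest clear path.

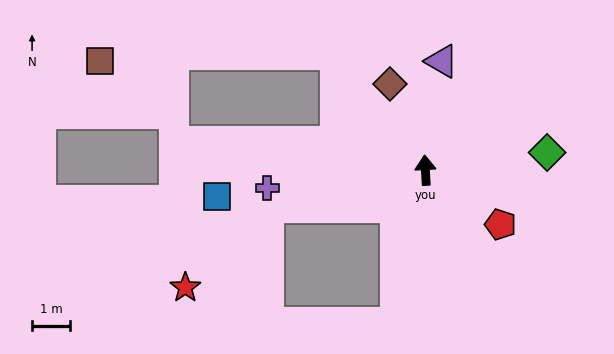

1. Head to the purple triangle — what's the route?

turn right 12°, forward 2.9 m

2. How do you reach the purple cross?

turn left 93°, forward 4.2 m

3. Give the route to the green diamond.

turn right 85°, forward 3.3 m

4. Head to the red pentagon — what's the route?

turn right 129°, forward 2.5 m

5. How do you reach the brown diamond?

turn left 19°, forward 2.5 m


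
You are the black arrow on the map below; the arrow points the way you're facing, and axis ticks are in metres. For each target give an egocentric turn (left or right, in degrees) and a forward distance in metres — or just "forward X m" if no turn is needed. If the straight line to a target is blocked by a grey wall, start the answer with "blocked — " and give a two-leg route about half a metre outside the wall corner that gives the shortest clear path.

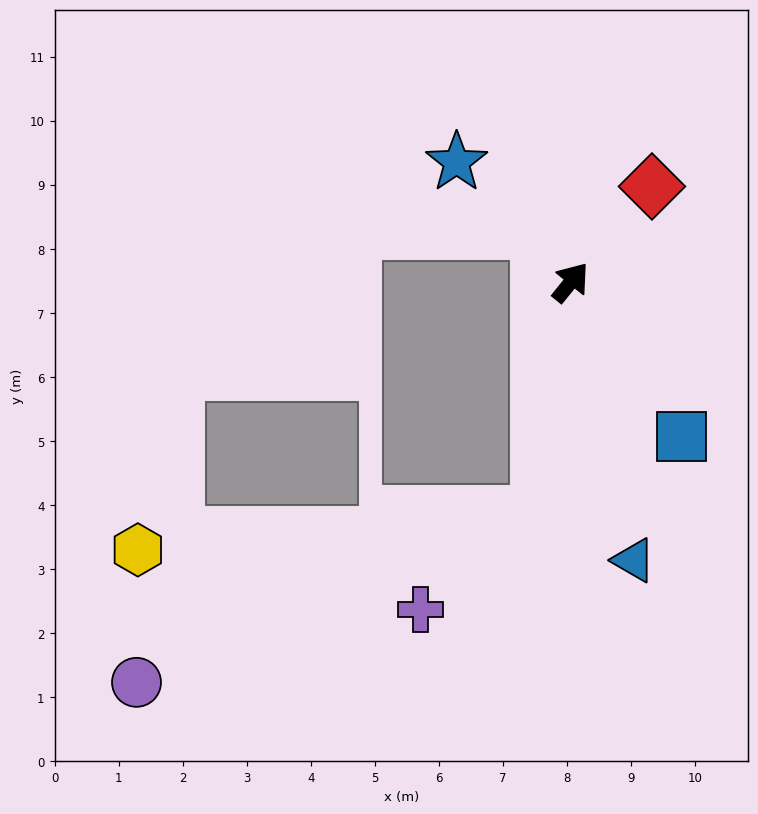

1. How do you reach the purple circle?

blocked — turn right 149°, forward 3.6 m, then turn right 59°, forward 6.8 m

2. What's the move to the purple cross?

blocked — turn right 149°, forward 3.6 m, then turn right 43°, forward 2.4 m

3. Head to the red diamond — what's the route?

forward 2.0 m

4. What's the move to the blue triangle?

turn right 128°, forward 4.5 m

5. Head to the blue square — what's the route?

turn right 105°, forward 3.0 m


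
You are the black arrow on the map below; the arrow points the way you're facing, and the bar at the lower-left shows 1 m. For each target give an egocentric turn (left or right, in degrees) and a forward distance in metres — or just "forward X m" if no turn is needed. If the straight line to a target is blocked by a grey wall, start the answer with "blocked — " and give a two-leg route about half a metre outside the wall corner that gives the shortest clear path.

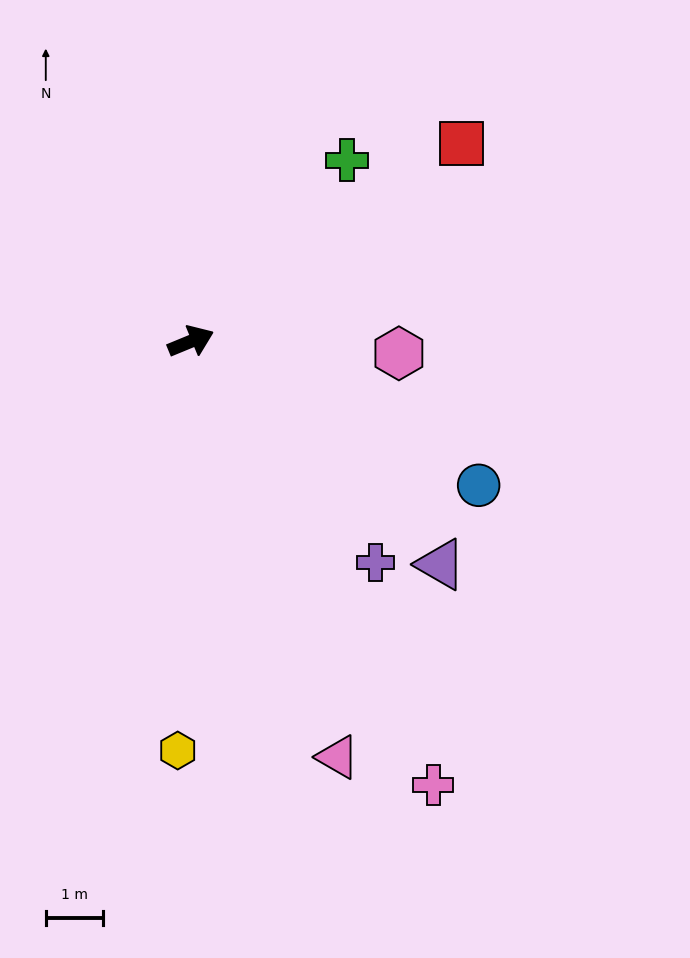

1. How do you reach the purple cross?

turn right 73°, forward 5.0 m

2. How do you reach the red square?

turn left 14°, forward 5.8 m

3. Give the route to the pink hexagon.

turn right 26°, forward 3.6 m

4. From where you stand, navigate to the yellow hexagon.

turn right 114°, forward 7.1 m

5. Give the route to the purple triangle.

turn right 64°, forward 5.8 m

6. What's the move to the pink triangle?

turn right 93°, forward 7.6 m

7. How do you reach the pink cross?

turn right 84°, forward 8.8 m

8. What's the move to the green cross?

turn left 27°, forward 4.1 m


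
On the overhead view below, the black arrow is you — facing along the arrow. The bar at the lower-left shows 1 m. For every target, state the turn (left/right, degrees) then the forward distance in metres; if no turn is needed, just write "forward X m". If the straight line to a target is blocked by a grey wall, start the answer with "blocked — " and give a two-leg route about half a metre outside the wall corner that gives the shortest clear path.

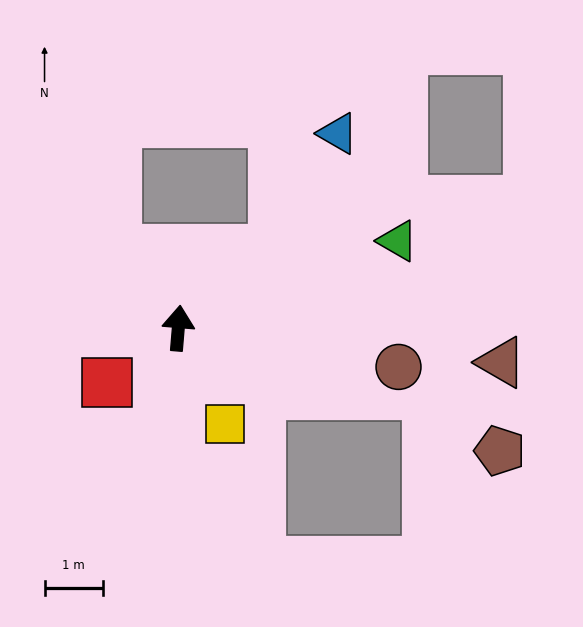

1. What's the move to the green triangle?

turn right 64°, forward 4.0 m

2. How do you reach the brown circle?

turn right 95°, forward 3.8 m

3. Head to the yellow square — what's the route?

turn right 149°, forward 1.8 m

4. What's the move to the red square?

turn left 132°, forward 1.5 m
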